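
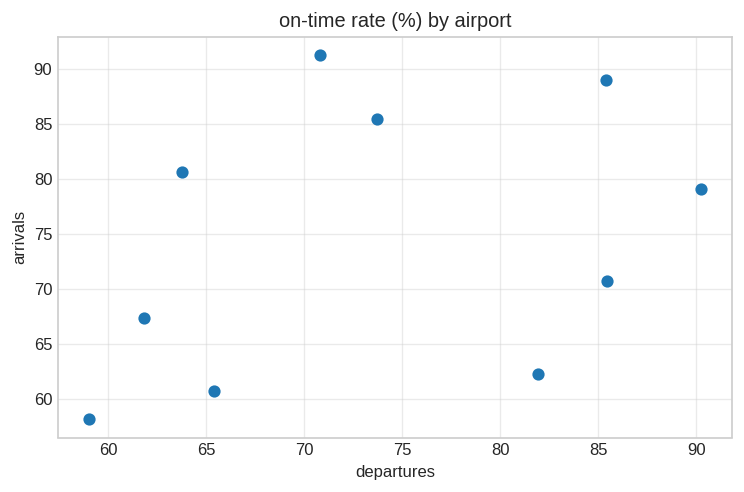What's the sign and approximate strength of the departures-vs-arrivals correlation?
Points are positively correlated; weak (|r| ≈ 0.3).

positive, weak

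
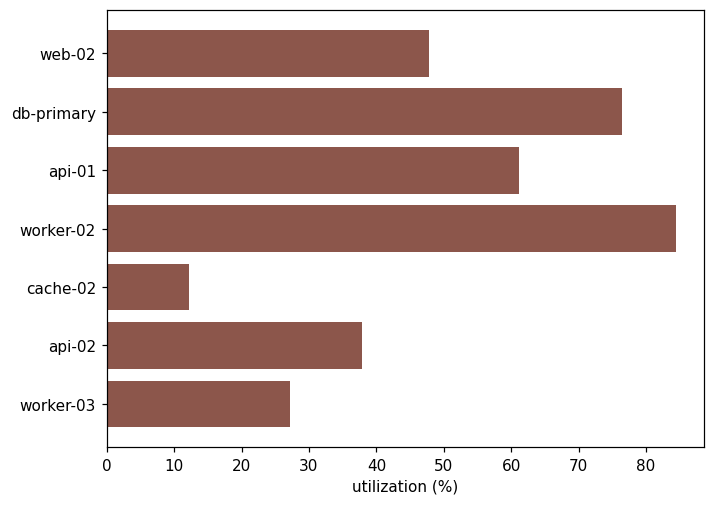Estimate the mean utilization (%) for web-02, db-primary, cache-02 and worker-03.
(50 + 80 + 10 + 30) / 4 ≈ 42.

≈ 42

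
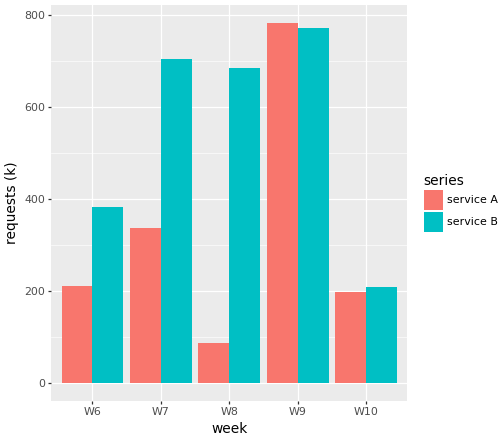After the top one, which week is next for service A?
Top 3 for service A: W9 ≈ 800, W7 ≈ 300, W6 ≈ 200.

W7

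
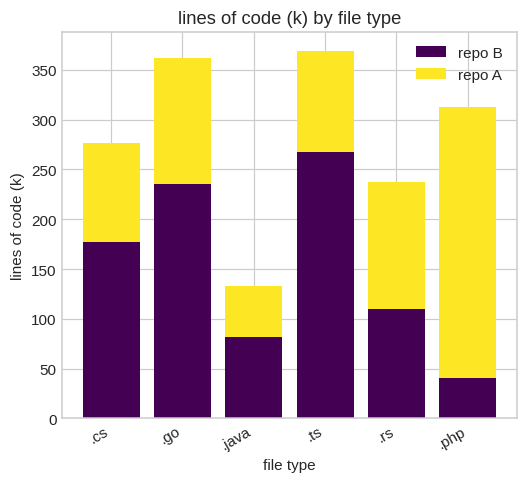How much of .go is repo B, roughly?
≈ 250

repo B top ≈ 250, bottom ≈ 0; segment ≈ 250.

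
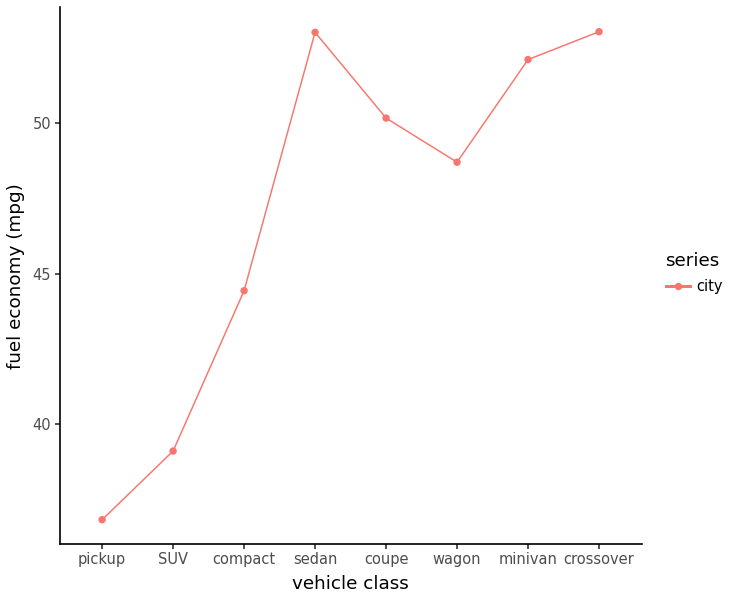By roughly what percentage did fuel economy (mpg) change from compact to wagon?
compact ≈ 44, wagon ≈ 48; (48 − 44) / 44 ≈ +9.1%.

≈ +9.1%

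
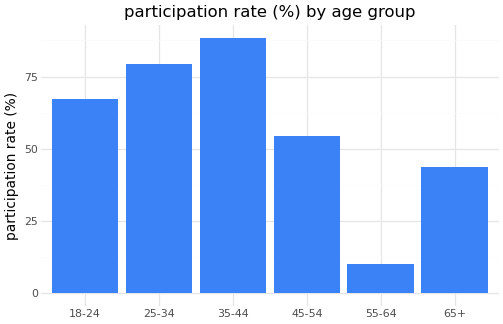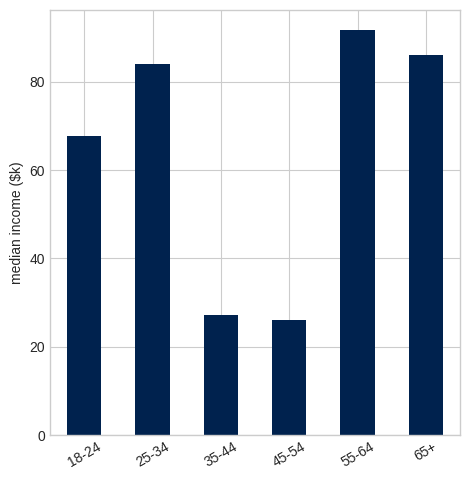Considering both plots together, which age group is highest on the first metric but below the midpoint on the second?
35-44

Chart 2 median median income ($k) ≈ 80; below-median age groups: 18-24, 35-44, 45-54. Among those, 35-44 has the highest participation rate (%) (≈ 90).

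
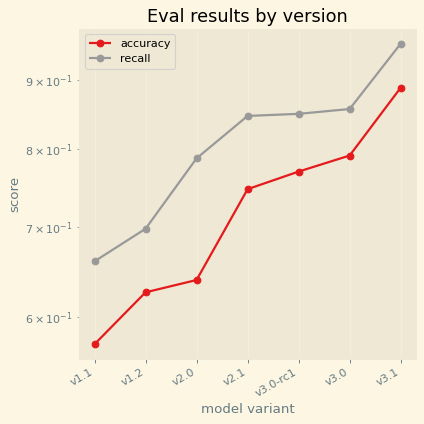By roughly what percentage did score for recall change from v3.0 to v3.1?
≈ +11.8%

v3.0 ≈ 0.85, v3.1 ≈ 0.95; (0.95 − 0.85) / 0.85 ≈ +11.8%.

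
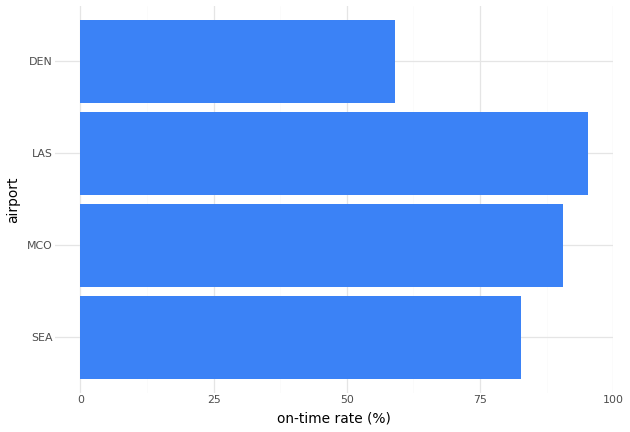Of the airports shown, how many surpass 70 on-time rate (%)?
Above 70: SEA, MCO, LAS.

3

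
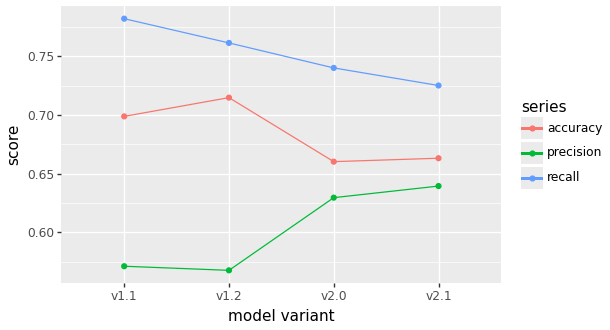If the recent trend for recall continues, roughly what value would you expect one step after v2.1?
≈ 0.7

Last three: 0.76, 0.74, 0.72 → slope ≈ -0.02/step → next ≈ 0.7.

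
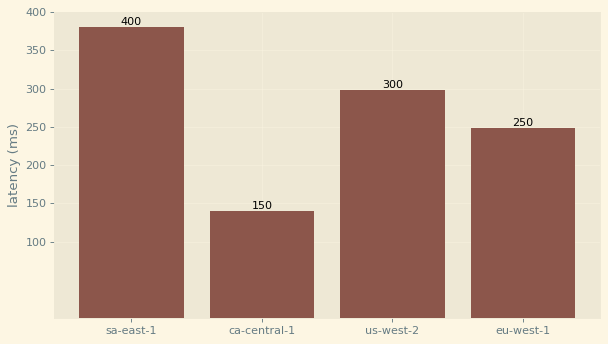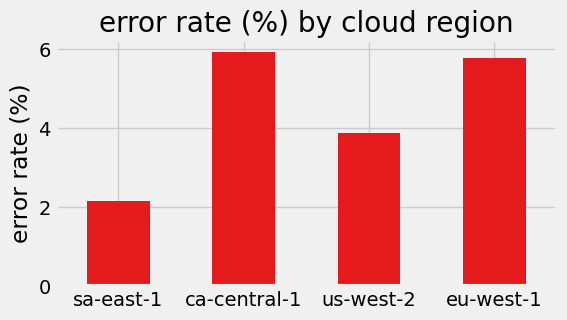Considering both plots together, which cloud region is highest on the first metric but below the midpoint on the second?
Chart 2 median error rate (%) ≈ 5; below-median cloud regions: sa-east-1, us-west-2. Among those, sa-east-1 has the highest latency (ms) (≈ 400).

sa-east-1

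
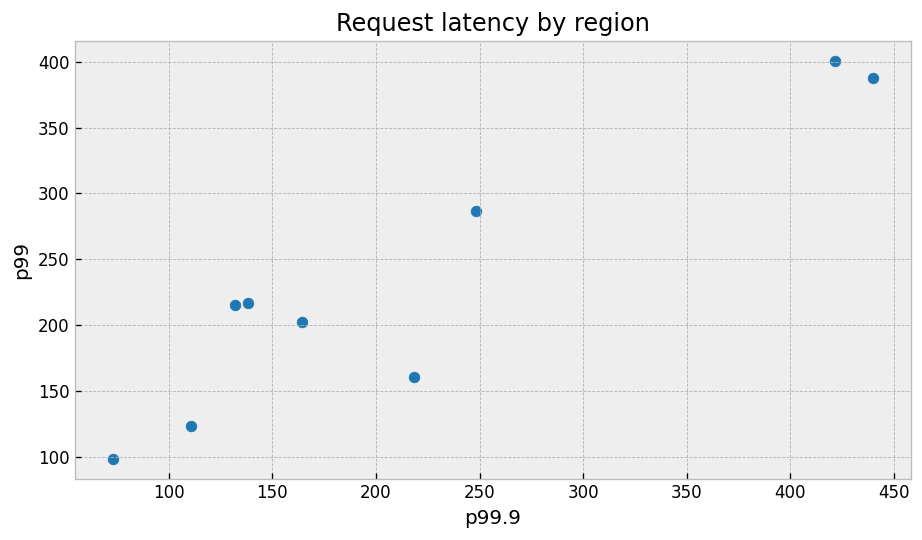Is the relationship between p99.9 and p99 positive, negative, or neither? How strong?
positive, strong

Points are positively correlated; strong (|r| ≈ 0.9).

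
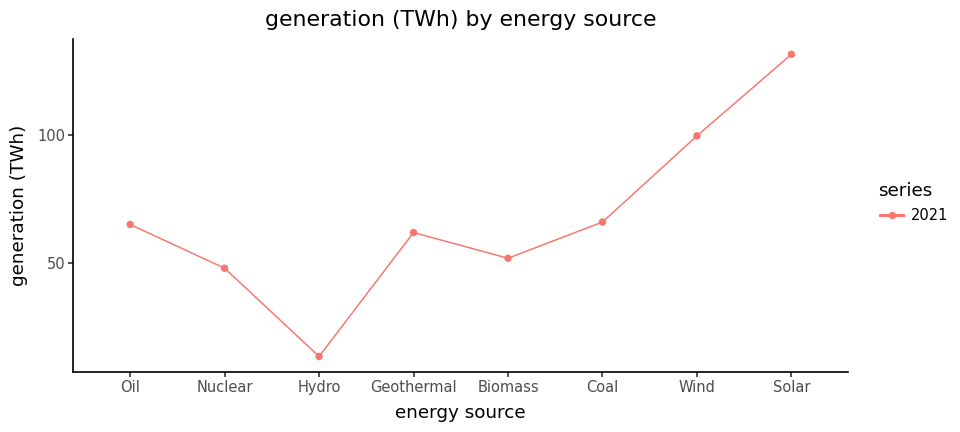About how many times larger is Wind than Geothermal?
≈ 1.67×

Wind ≈ 100, Geothermal ≈ 60; 100/60 ≈ 1.67.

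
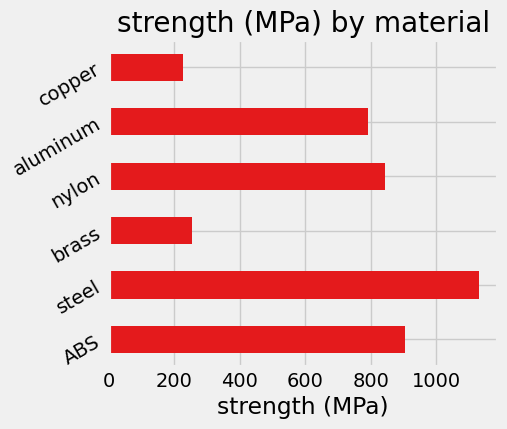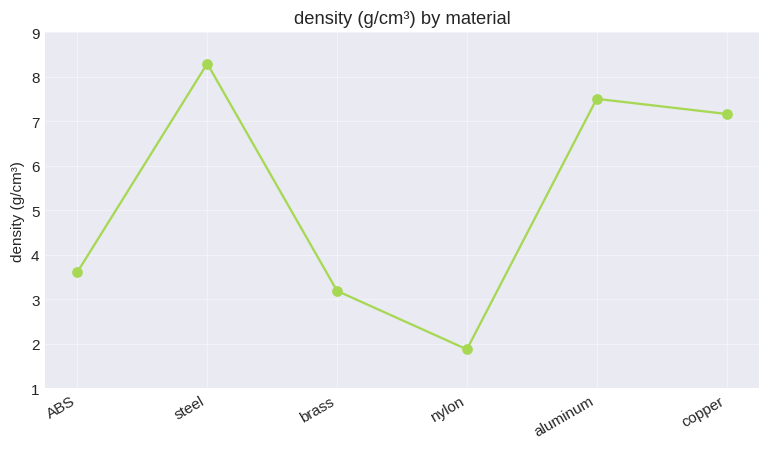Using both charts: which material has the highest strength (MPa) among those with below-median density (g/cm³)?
Chart 2 median density (g/cm³) ≈ 5; below-median materials: ABS, brass, nylon. Among those, ABS has the highest strength (MPa) (≈ 1000).

ABS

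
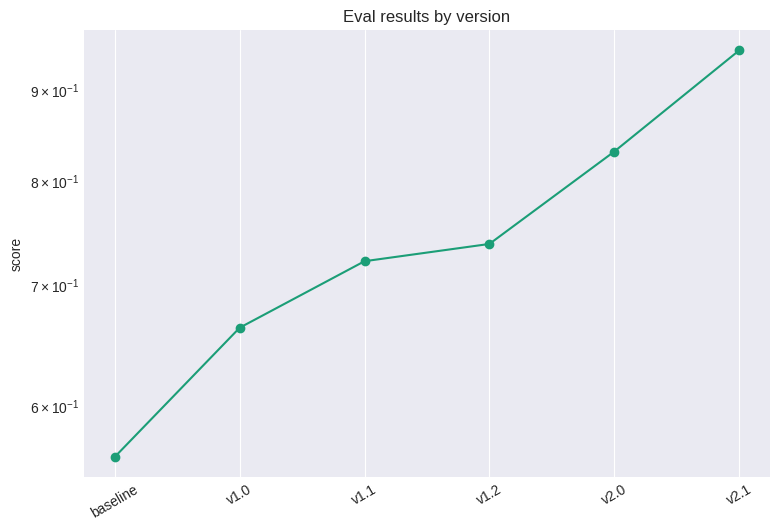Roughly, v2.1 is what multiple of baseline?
v2.1 ≈ 0.95, baseline ≈ 0.55; 0.95/0.55 ≈ 1.73.

≈ 1.73×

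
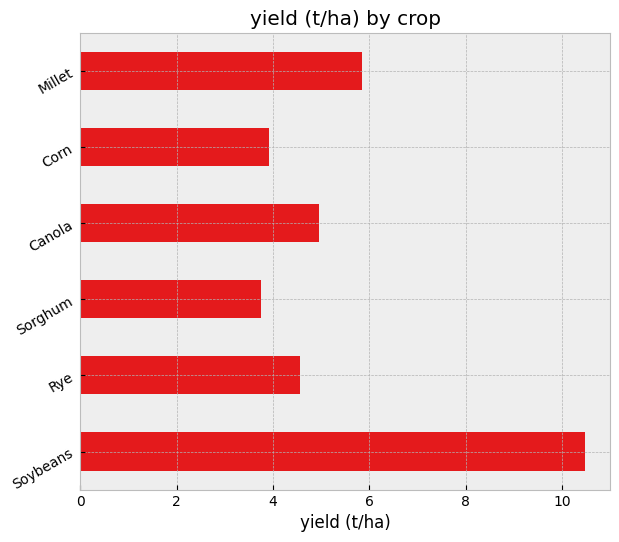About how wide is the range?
≈ 6

Max Soybeans ≈ 10, min Sorghum ≈ 4; range ≈ 6.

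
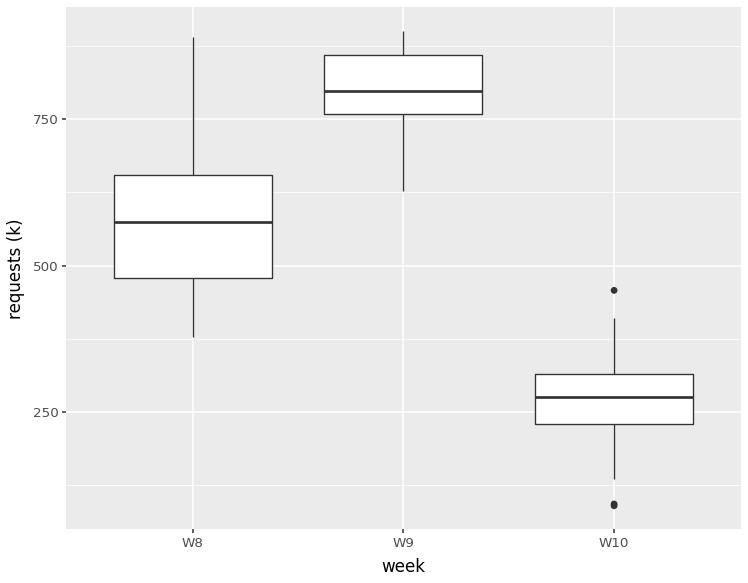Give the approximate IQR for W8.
Q3 ≈ 650, Q1 ≈ 500; IQR ≈ 150.

≈ 150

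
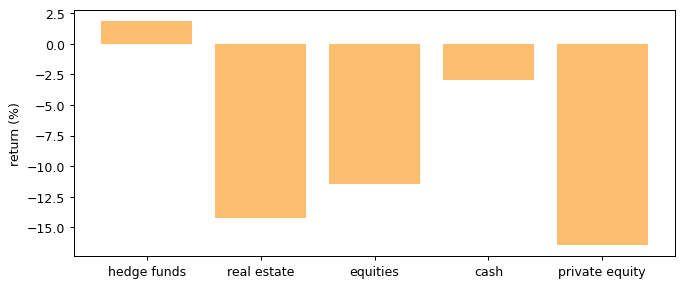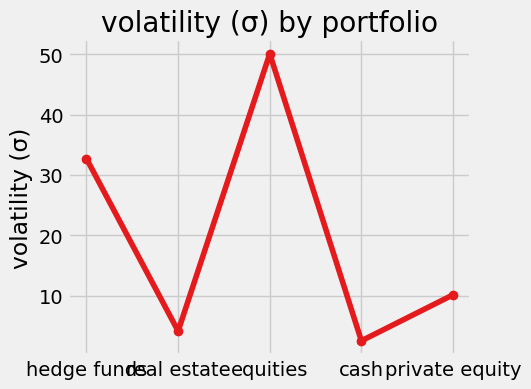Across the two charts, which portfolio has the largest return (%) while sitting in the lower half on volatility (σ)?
cash

Chart 2 median volatility (σ) ≈ 10; below-median portfolios: real estate, cash. Among those, cash has the highest return (%) (≈ -3).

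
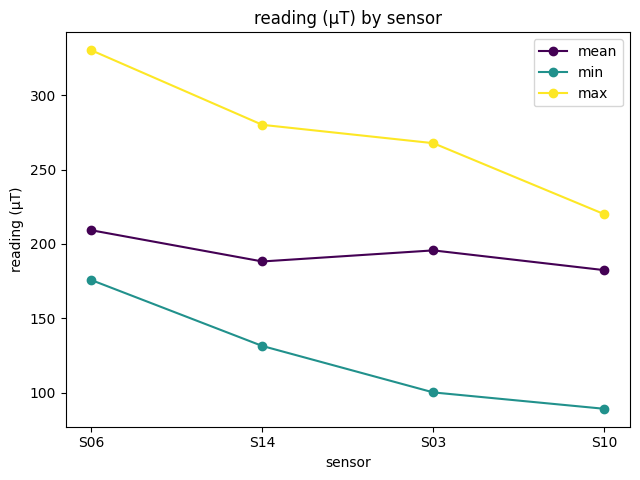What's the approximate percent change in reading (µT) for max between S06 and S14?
S06 ≈ 325, S14 ≈ 275; (275 − 325) / 325 ≈ -15.4%.

≈ -15.4%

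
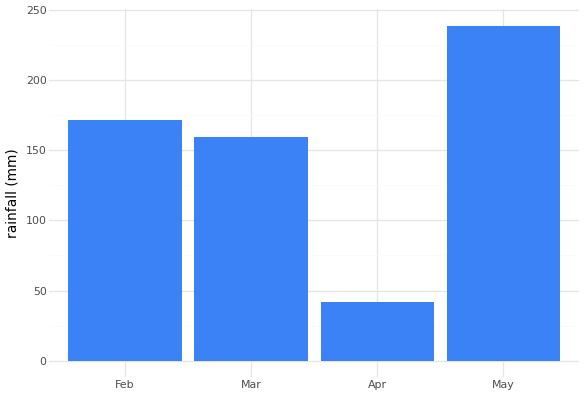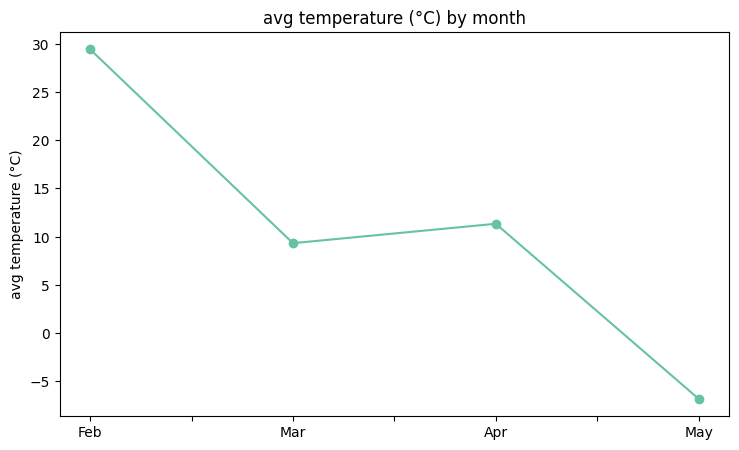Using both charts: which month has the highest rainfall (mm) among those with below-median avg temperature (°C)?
Chart 2 median avg temperature (°C) ≈ 10; below-median months: Mar, May. Among those, May has the highest rainfall (mm) (≈ 250).

May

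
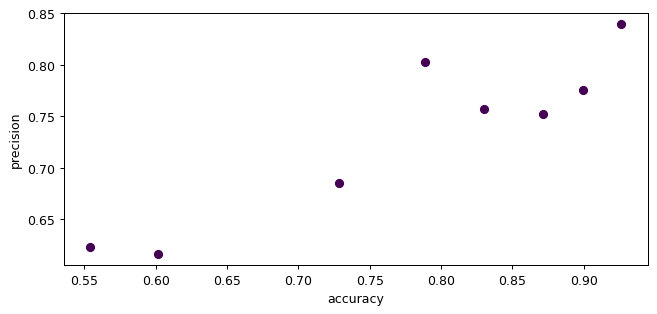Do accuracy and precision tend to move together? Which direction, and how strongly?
positive, strong

Points are positively correlated; strong (|r| ≈ 0.9).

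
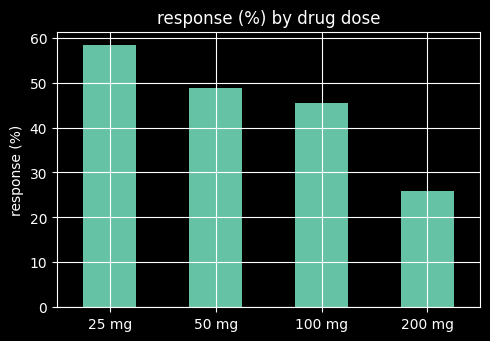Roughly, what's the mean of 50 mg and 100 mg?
(50 + 45) / 2 ≈ 48.

≈ 48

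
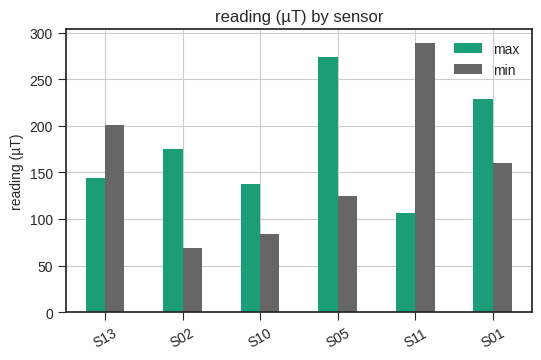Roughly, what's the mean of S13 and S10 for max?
(150 + 150) / 2 ≈ 150.

≈ 150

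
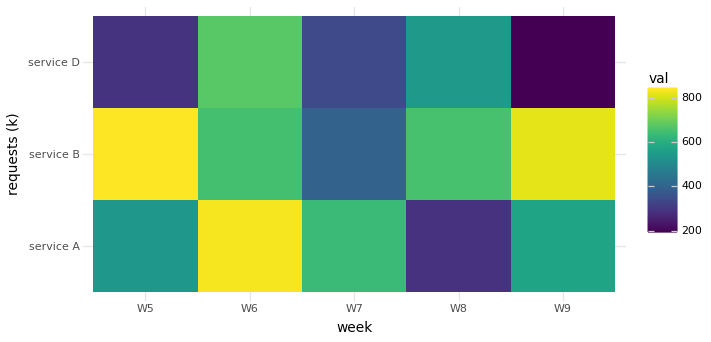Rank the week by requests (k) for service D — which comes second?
W8

Top 3 for service D: W6 ≈ 700, W8 ≈ 500, W7 ≈ 300.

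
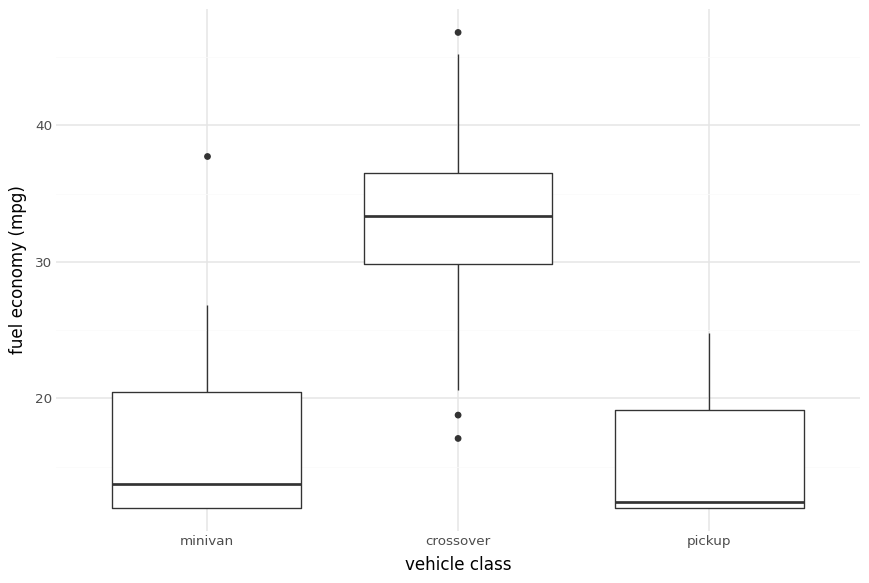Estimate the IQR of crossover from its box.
Q3 ≈ 36, Q1 ≈ 30; IQR ≈ 6.

≈ 6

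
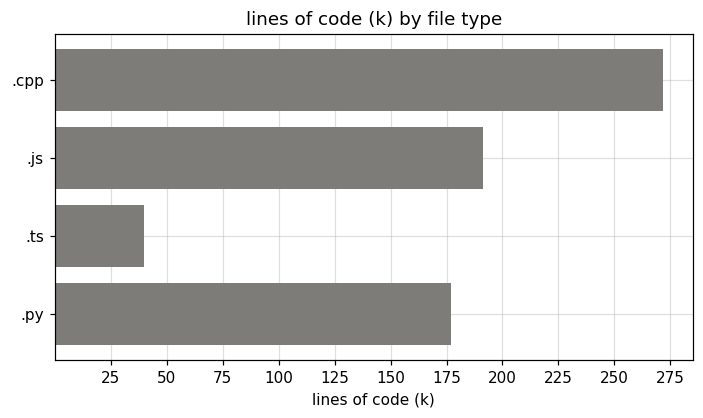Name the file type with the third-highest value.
Top 4: .cpp ≈ 275, .js ≈ 200, .py ≈ 175, .ts ≈ 50.

.py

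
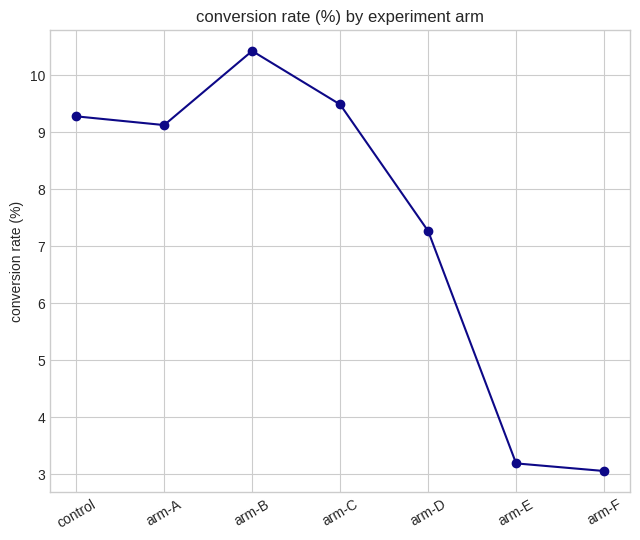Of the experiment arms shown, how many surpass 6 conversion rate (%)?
5

Above 6: control, arm-A, arm-B, arm-C, arm-D.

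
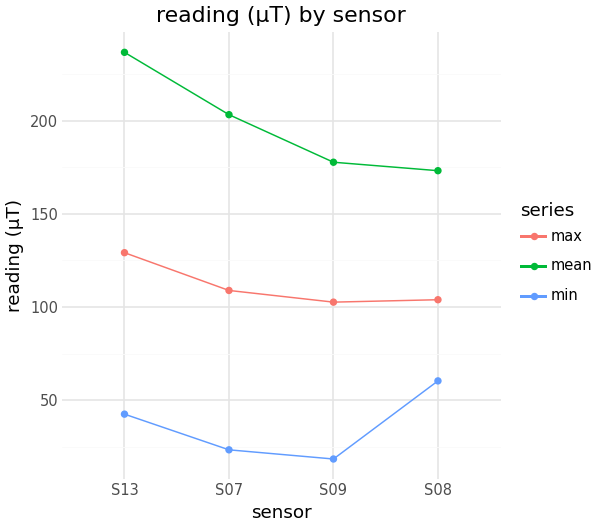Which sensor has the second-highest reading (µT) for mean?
S07

Top 3 for mean: S13 ≈ 240, S07 ≈ 200, S09 ≈ 180.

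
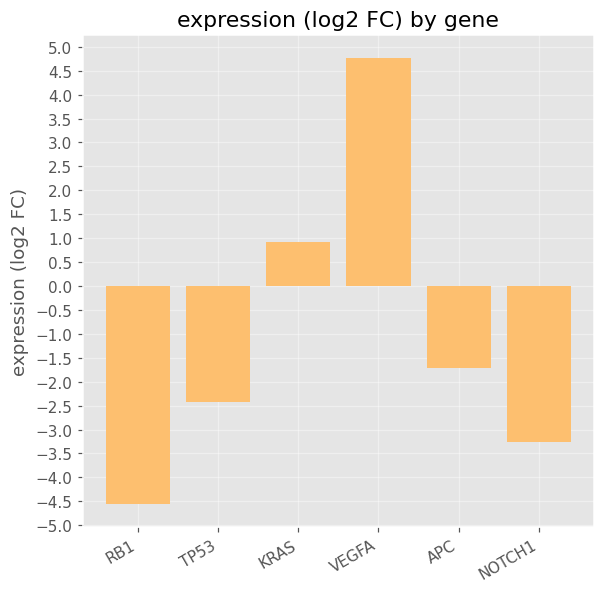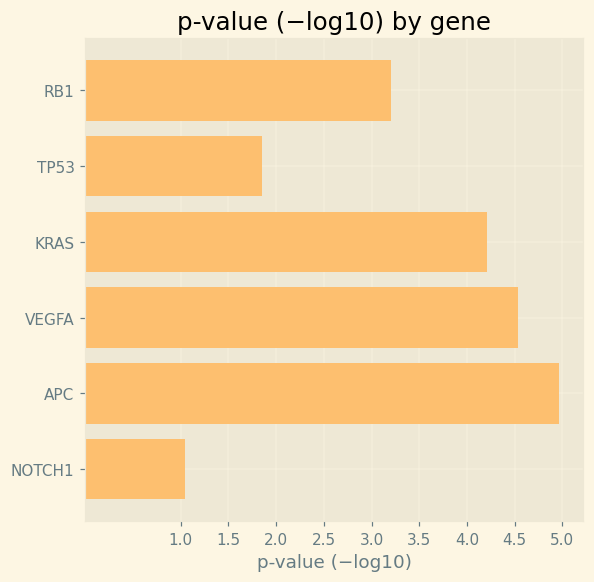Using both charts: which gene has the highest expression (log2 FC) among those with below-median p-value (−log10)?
TP53

Chart 2 median p-value (−log10) ≈ 3.5; below-median genes: RB1, TP53, NOTCH1. Among those, TP53 has the highest expression (log2 FC) (≈ -2.5).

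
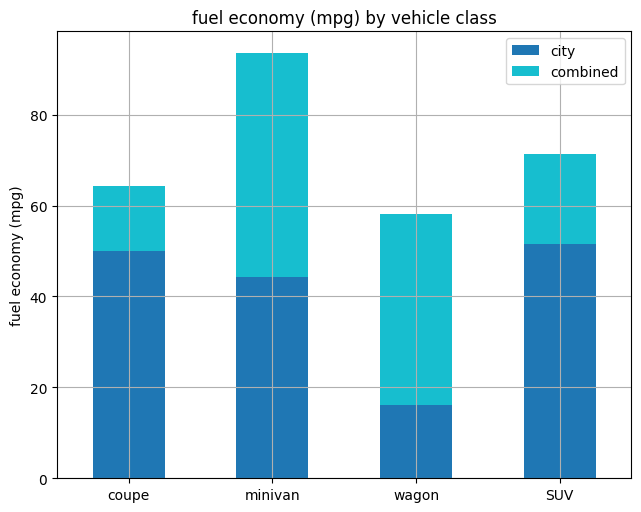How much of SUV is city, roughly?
≈ 50

city top ≈ 50, bottom ≈ 0; segment ≈ 50.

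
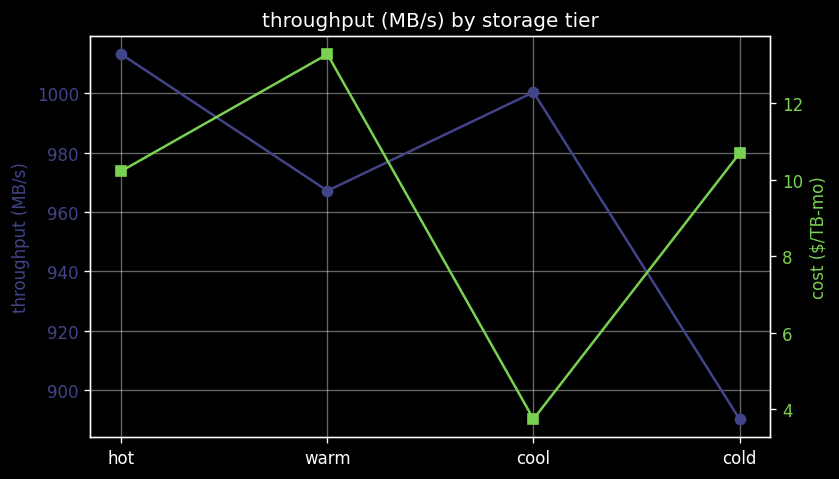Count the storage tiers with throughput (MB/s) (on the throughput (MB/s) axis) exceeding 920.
Above 920: hot, warm, cool.

3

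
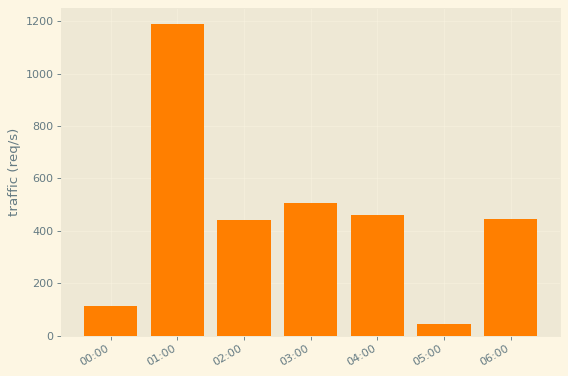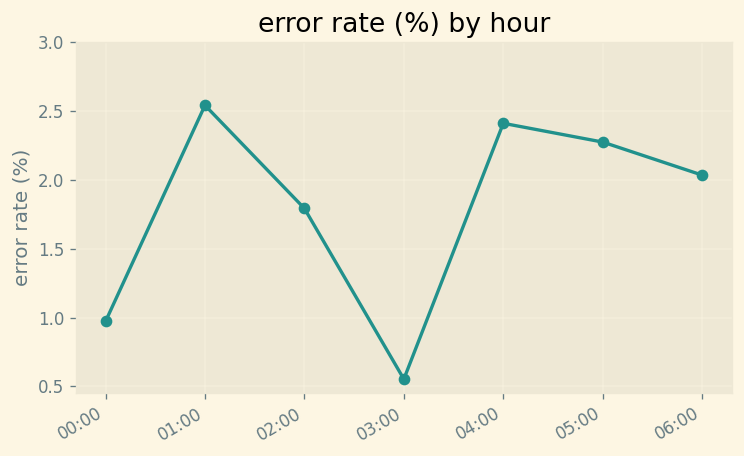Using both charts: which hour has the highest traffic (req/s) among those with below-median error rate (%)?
Chart 2 median error rate (%) ≈ 2; below-median hours: 00:00, 02:00, 03:00. Among those, 03:00 has the highest traffic (req/s) (≈ 600).

03:00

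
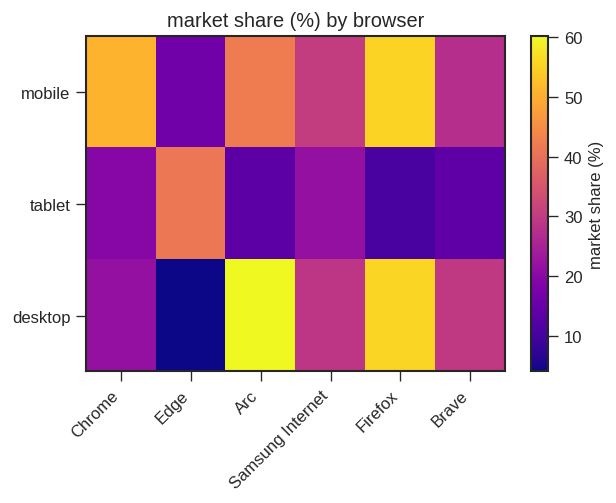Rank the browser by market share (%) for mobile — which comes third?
Top 4 for mobile: Firefox ≈ 55, Chrome ≈ 50, Arc ≈ 40, Samsung Internet ≈ 30.

Arc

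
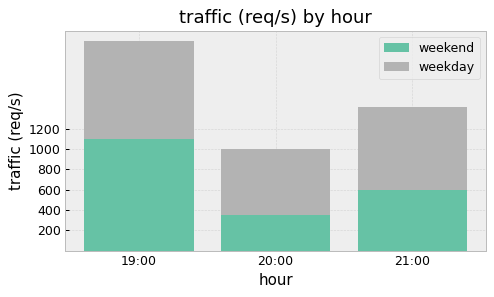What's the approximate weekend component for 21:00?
≈ 600

weekend top ≈ 600, bottom ≈ 0; segment ≈ 600.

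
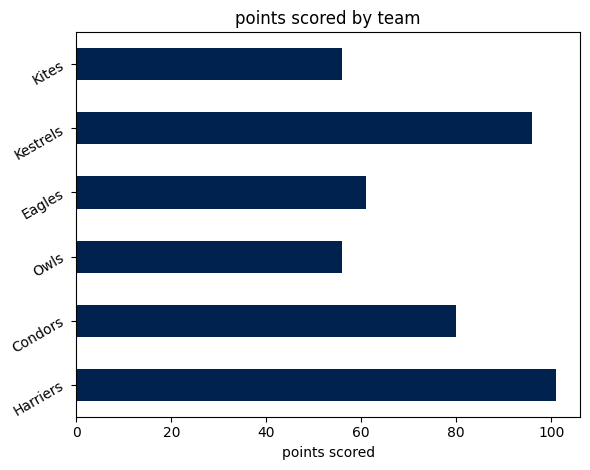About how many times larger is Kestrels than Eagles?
≈ 1.67×

Kestrels ≈ 100, Eagles ≈ 60; 100/60 ≈ 1.67.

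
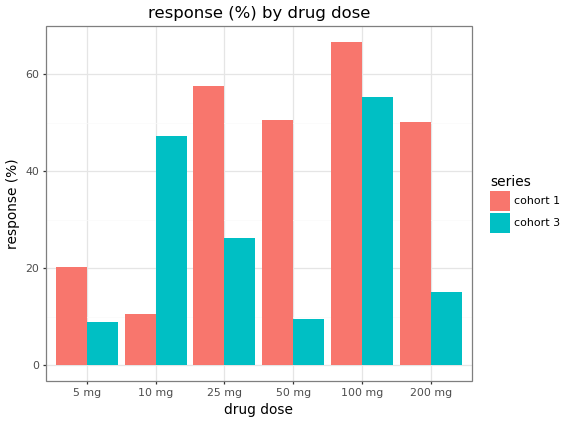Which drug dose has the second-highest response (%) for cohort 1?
Top 3 for cohort 1: 100 mg ≈ 70, 25 mg ≈ 60, 50 mg ≈ 50.

25 mg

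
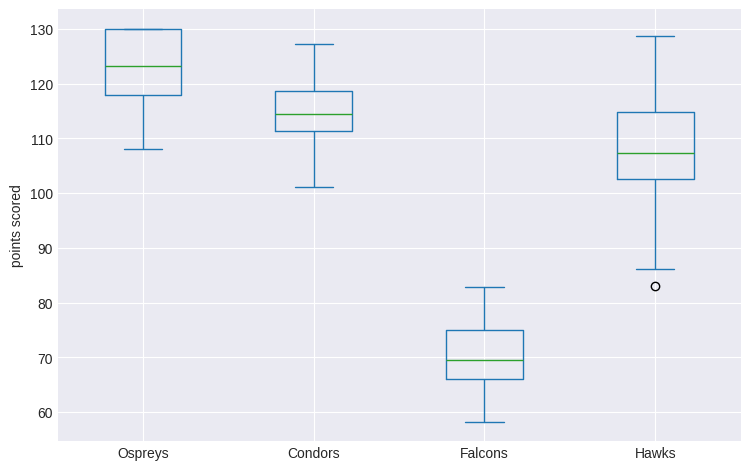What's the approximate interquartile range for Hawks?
Q3 ≈ 115, Q1 ≈ 105; IQR ≈ 10.

≈ 10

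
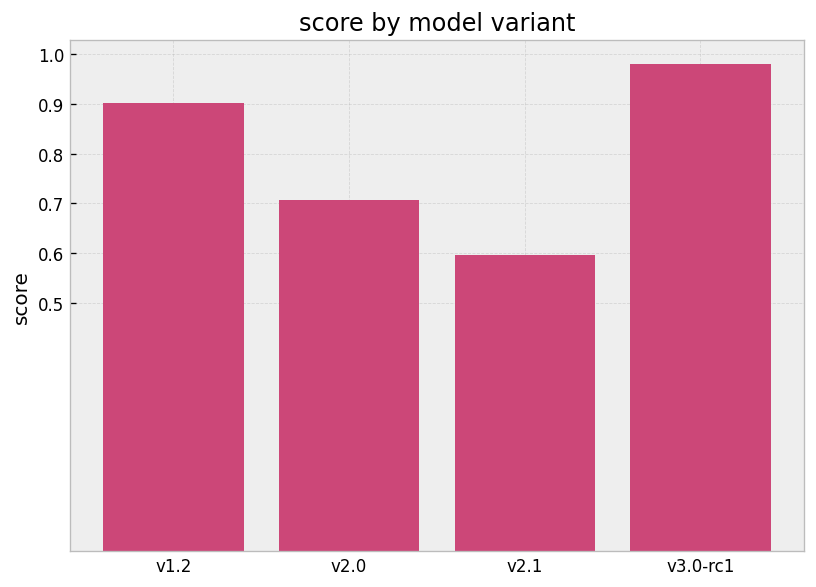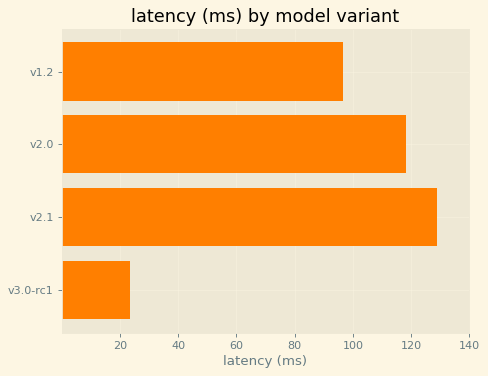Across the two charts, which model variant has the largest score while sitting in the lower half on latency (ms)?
Chart 2 median latency (ms) ≈ 100; below-median model variants: v1.2, v3.0-rc1. Among those, v3.0-rc1 has the highest score (≈ 1).

v3.0-rc1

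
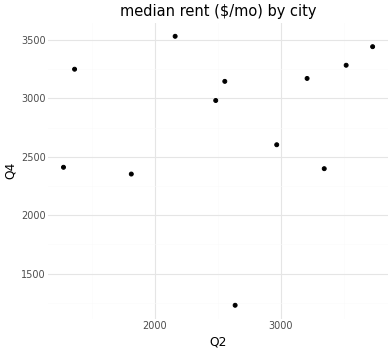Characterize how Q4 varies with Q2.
Points are roughly uncorrelated; weak (|r| ≈ 0.2).

no clear correlation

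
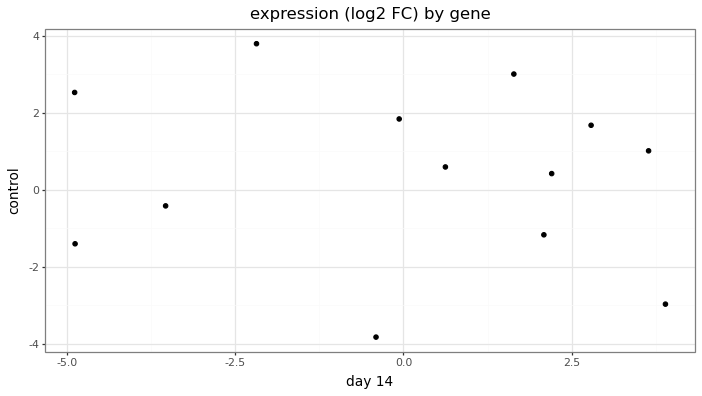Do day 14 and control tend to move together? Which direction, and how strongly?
no clear correlation

Points are roughly uncorrelated; weak (|r| ≈ 0.1).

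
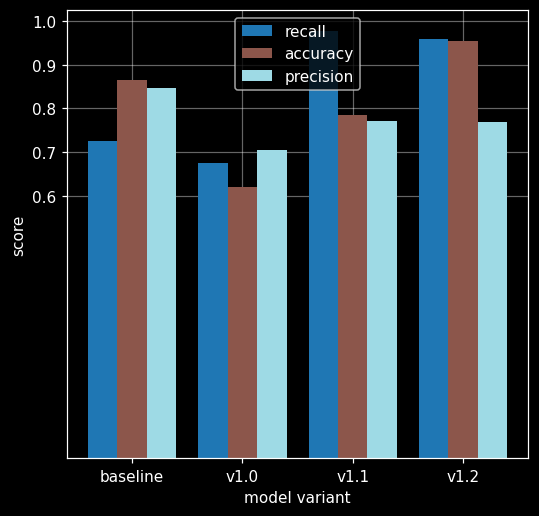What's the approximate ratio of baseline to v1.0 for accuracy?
≈ 1.5×

baseline ≈ 0.9, v1.0 ≈ 0.6; 0.9/0.6 ≈ 1.5.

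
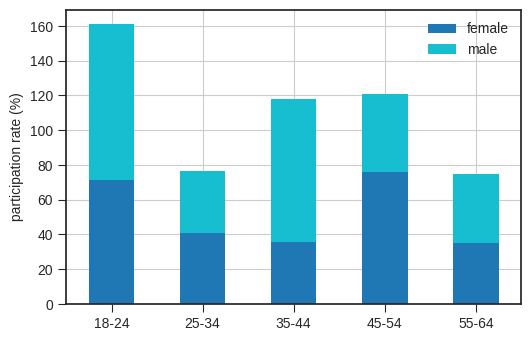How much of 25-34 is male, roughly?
male top ≈ 80, bottom ≈ 40; segment ≈ 40.

≈ 40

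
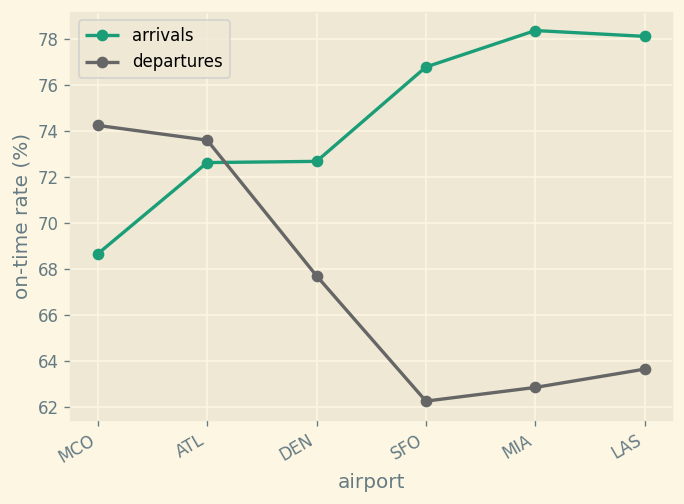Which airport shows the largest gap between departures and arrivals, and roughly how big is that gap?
MIA: departures ≈ 62, arrivals ≈ 78 → gap ≈ 16. Next-largest (SFO) is only ≈ 14.

MIA, ≈ 16 %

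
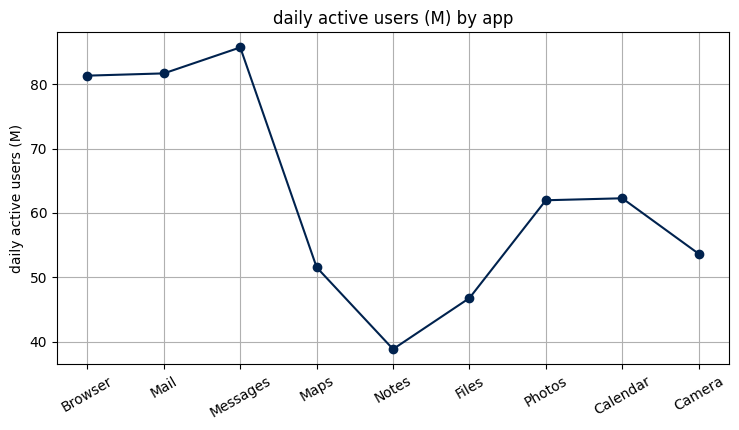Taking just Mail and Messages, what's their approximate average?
(80 + 85) / 2 ≈ 82.

≈ 82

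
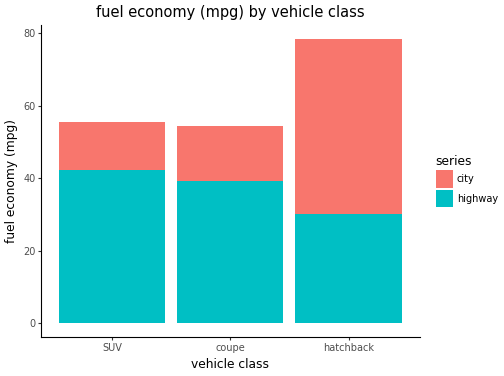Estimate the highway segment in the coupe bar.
highway top ≈ 40, bottom ≈ 0; segment ≈ 40.

≈ 40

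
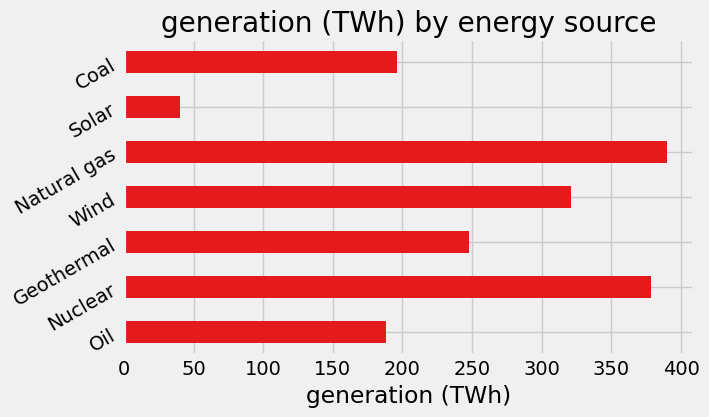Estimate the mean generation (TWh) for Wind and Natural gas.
≈ 350

(300 + 400) / 2 ≈ 350.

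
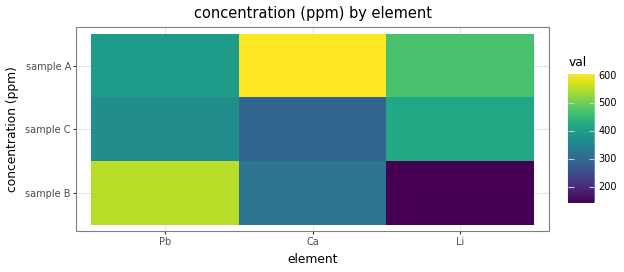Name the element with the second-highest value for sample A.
Top 3 for sample A: Ca ≈ 600, Li ≈ 450, Pb ≈ 400.

Li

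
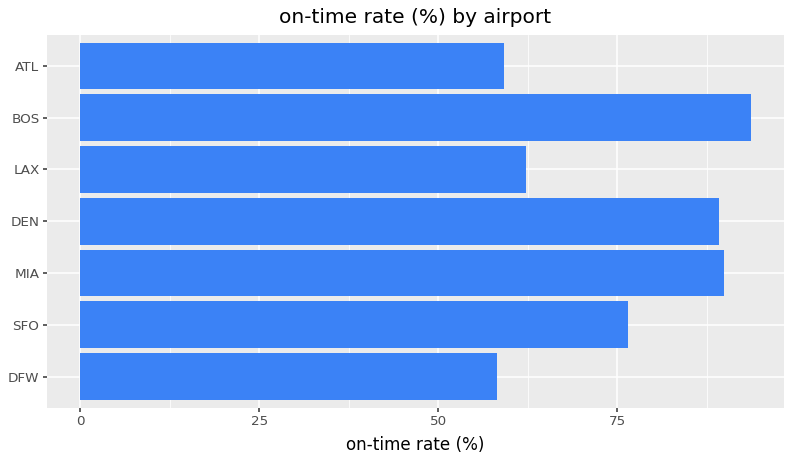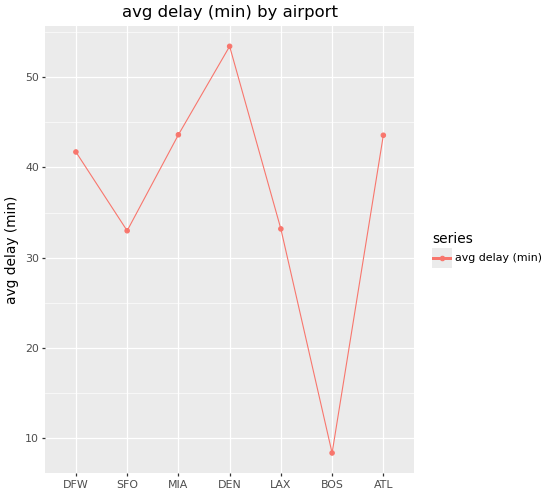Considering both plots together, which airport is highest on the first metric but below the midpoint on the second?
Chart 2 median avg delay (min) ≈ 40; below-median airports: SFO, LAX, BOS. Among those, BOS has the highest on-time rate (%) (≈ 90).

BOS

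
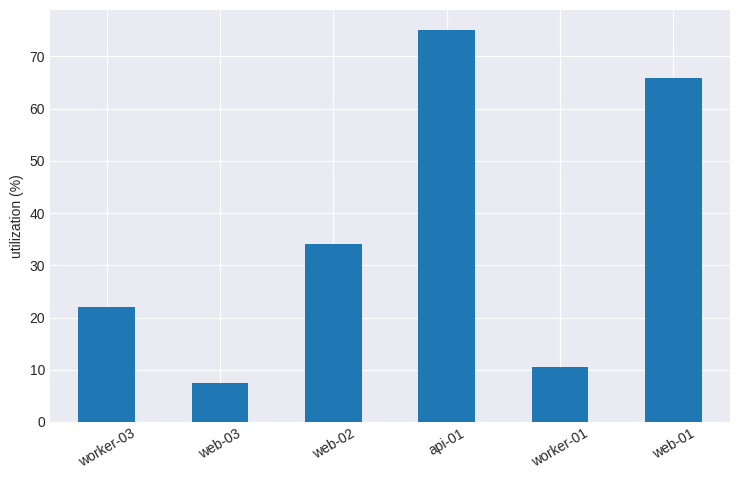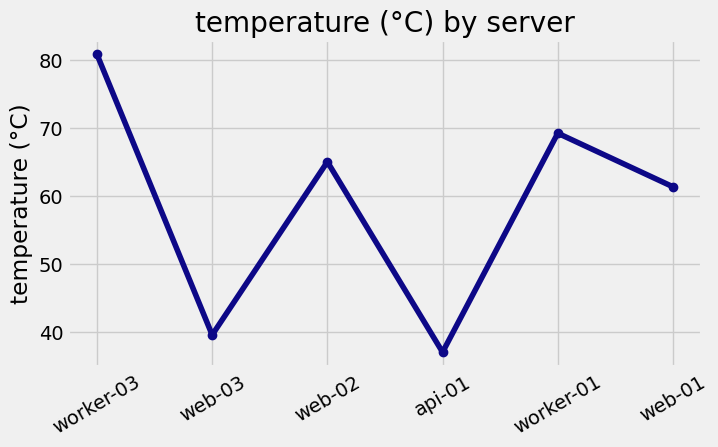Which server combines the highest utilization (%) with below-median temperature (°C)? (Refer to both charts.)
Chart 2 median temperature (°C) ≈ 60; below-median servers: web-03, api-01, web-01. Among those, api-01 has the highest utilization (%) (≈ 80).

api-01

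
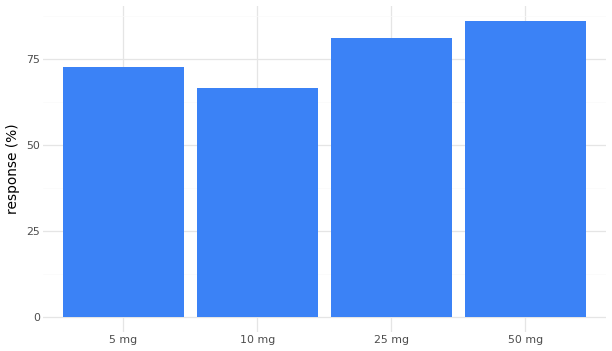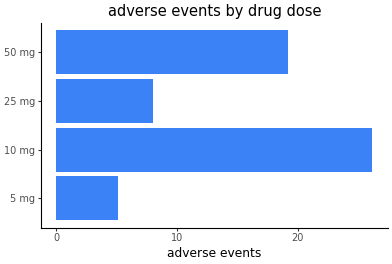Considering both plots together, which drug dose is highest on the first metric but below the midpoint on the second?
Chart 2 median adverse events ≈ 15; below-median drug doses: 5 mg, 25 mg. Among those, 25 mg has the highest response (%) (≈ 80).

25 mg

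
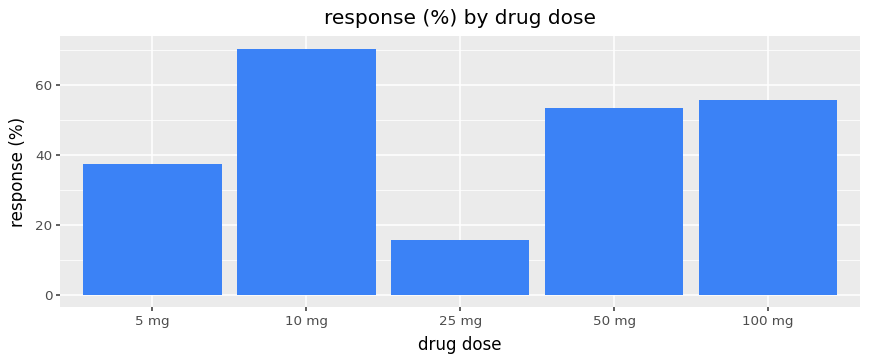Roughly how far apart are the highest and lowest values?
≈ 50

Max 10 mg ≈ 70, min 25 mg ≈ 20; range ≈ 50.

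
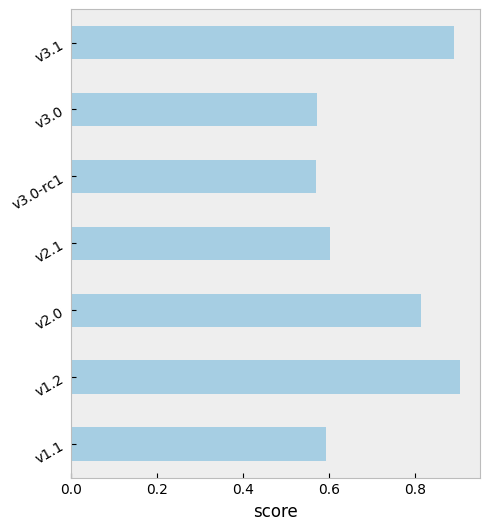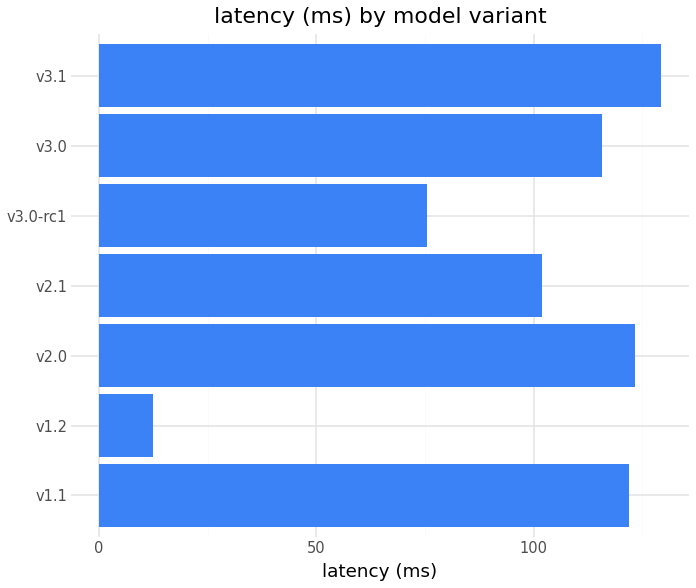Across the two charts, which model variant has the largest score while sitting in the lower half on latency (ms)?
Chart 2 median latency (ms) ≈ 120; below-median model variants: v1.2, v2.1, v3.0-rc1. Among those, v1.2 has the highest score (≈ 0.9).

v1.2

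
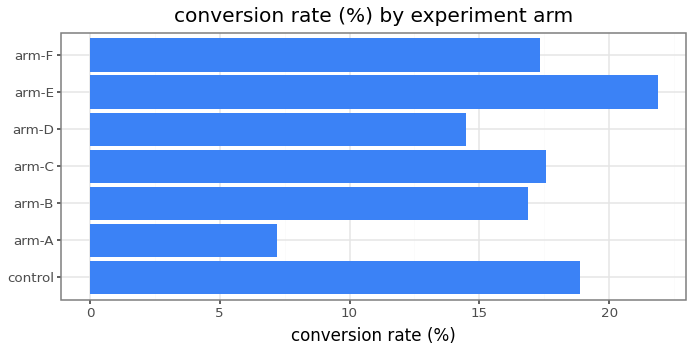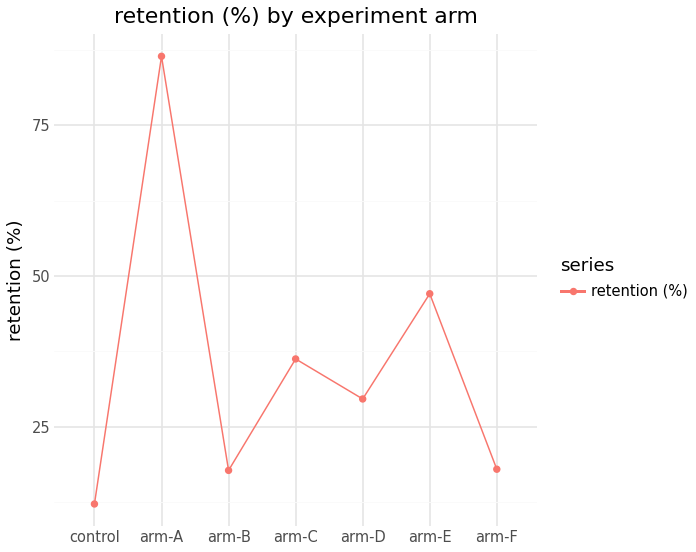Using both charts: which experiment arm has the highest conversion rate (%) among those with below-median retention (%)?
Chart 2 median retention (%) ≈ 30; below-median experiment arms: control, arm-B, arm-F. Among those, control has the highest conversion rate (%) (≈ 20).

control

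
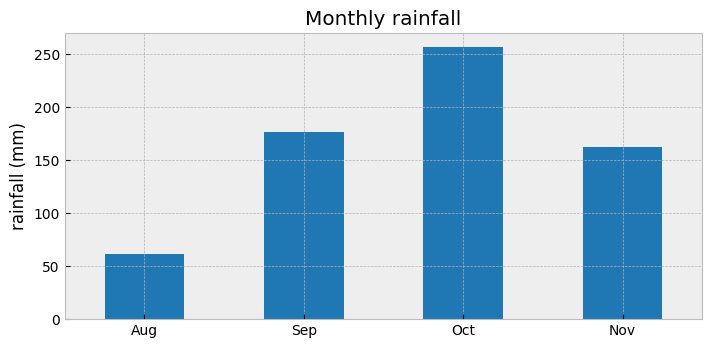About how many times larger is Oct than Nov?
Oct ≈ 250, Nov ≈ 150; 250/150 ≈ 1.67.

≈ 1.67×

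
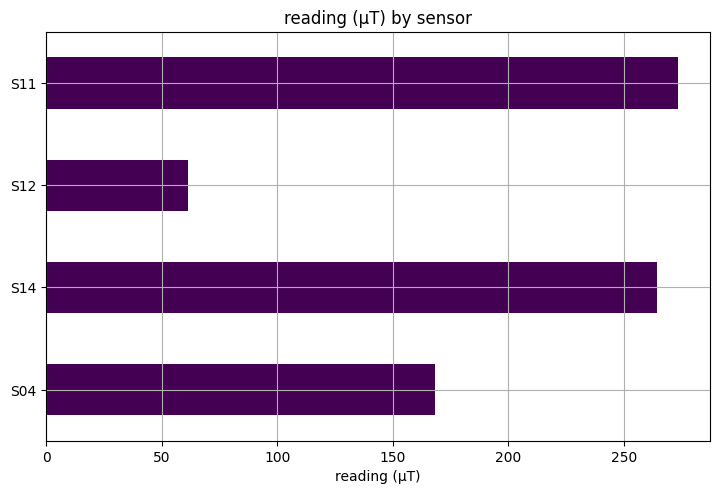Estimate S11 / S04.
≈ 1.57×

S11 ≈ 275, S04 ≈ 175; 275/175 ≈ 1.57.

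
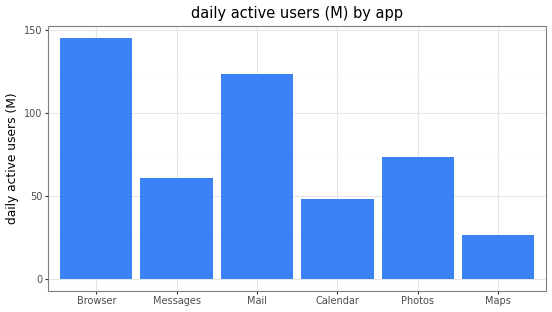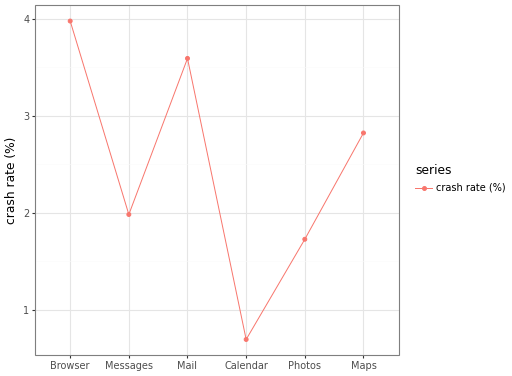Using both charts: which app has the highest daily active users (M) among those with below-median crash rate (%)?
Photos

Chart 2 median crash rate (%) ≈ 2.5; below-median apps: Messages, Calendar, Photos. Among those, Photos has the highest daily active users (M) (≈ 80).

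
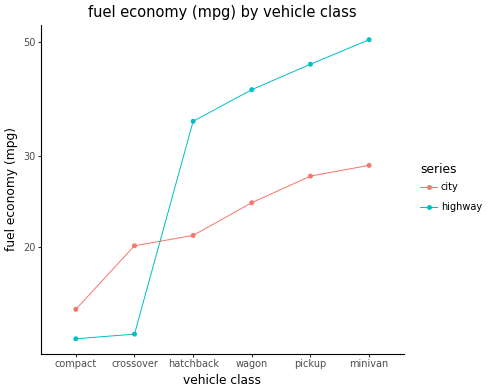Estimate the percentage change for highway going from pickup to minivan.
pickup ≈ 45, minivan ≈ 50; (50 − 45) / 45 ≈ +11.1%.

≈ +11.1%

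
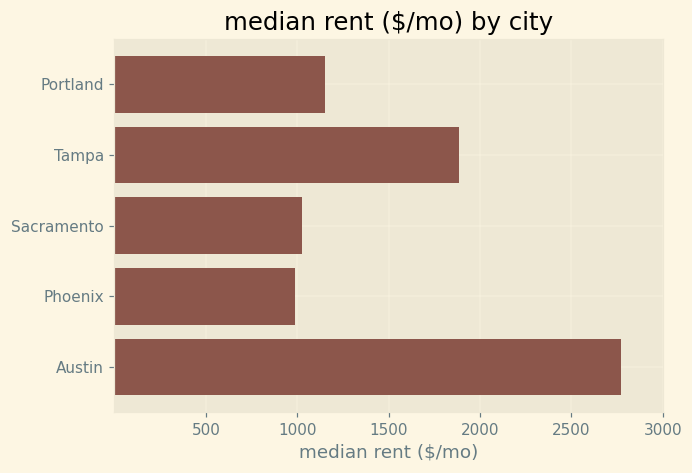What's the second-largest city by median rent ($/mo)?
Top 3: Austin ≈ 3000, Tampa ≈ 2000, Portland ≈ 1000.

Tampa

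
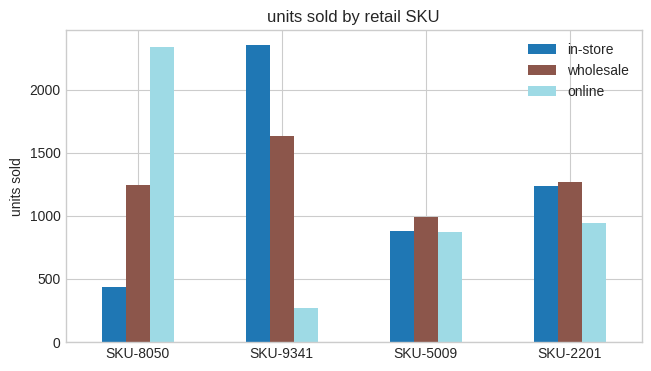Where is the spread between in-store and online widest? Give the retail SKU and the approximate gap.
SKU-9341, ≈ 2200

SKU-9341: in-store ≈ 2400, online ≈ 200 → gap ≈ 2200. Next-largest (SKU-8050) is only ≈ 2000.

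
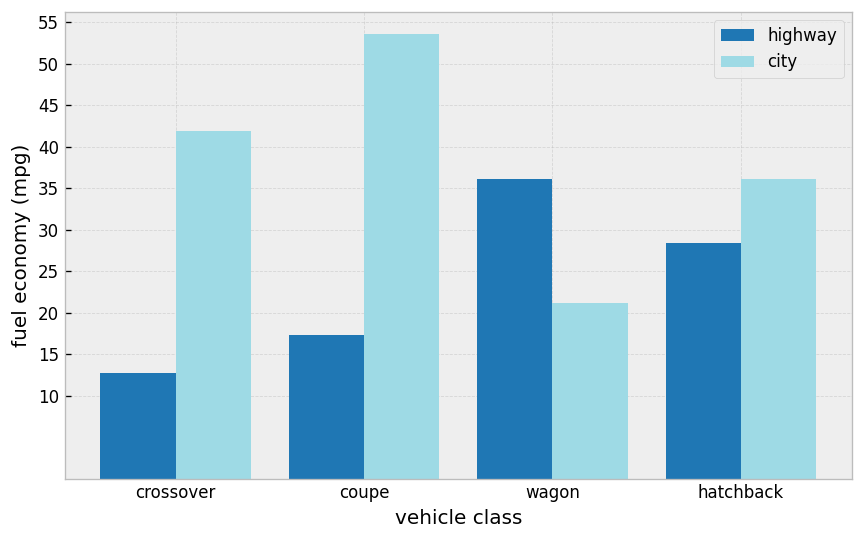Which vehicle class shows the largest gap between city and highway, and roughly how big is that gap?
coupe: city ≈ 55, highway ≈ 15 → gap ≈ 40. Next-largest (crossover) is only ≈ 25.

coupe, ≈ 40 mpg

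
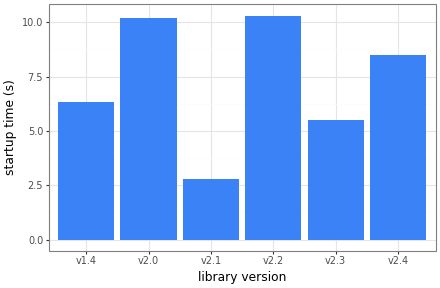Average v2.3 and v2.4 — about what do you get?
(6 + 8) / 2 ≈ 7.

≈ 7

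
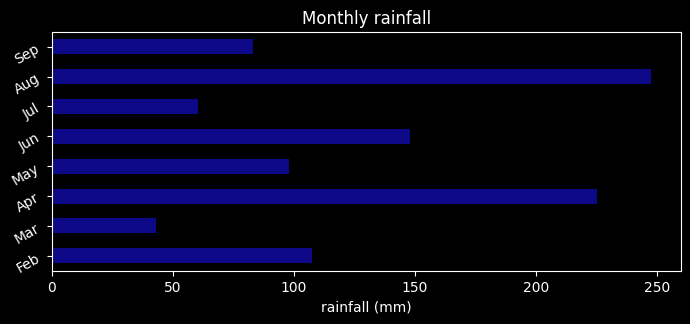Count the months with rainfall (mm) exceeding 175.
Above 175: Apr, Aug.

2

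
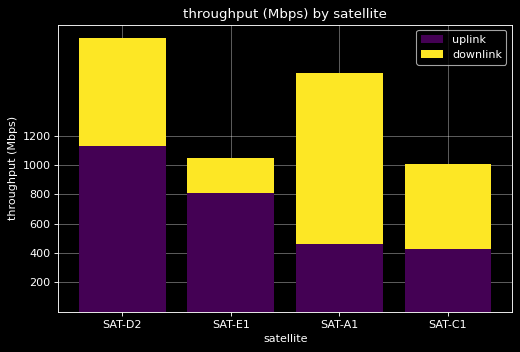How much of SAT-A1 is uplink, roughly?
uplink top ≈ 400, bottom ≈ 0; segment ≈ 400.

≈ 400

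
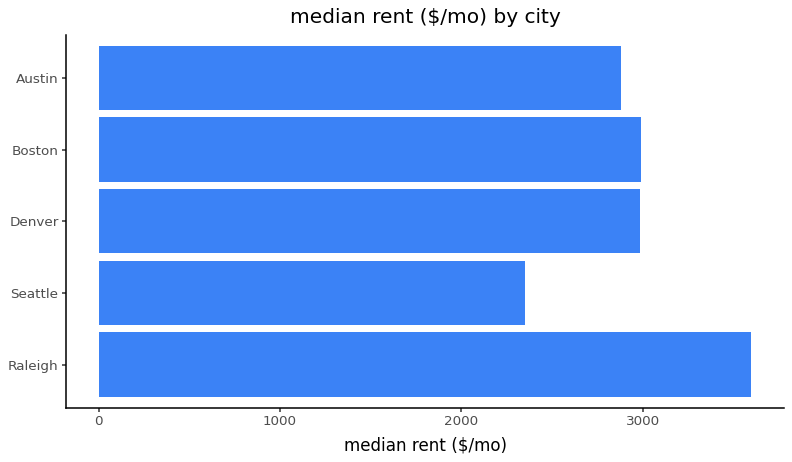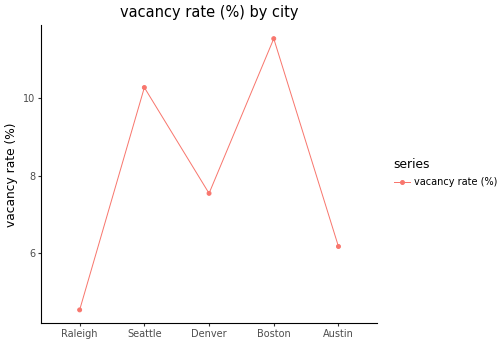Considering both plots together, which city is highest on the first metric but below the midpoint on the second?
Raleigh

Chart 2 median vacancy rate (%) ≈ 8; below-median cities: Raleigh, Austin. Among those, Raleigh has the highest median rent ($/mo) (≈ 3500).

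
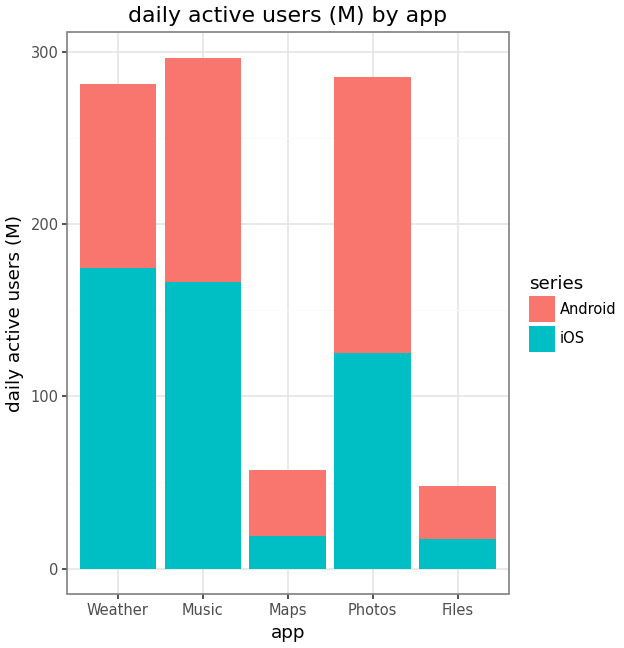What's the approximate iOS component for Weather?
iOS top ≈ 175, bottom ≈ 0; segment ≈ 175.

≈ 175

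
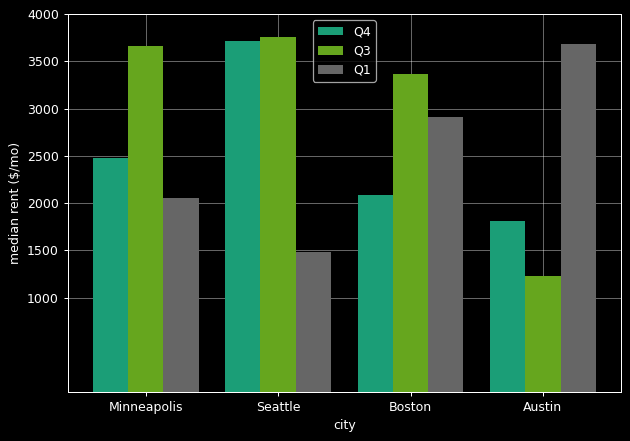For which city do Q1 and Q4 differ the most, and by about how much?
Seattle: Q1 ≈ 1500, Q4 ≈ 3500 → gap ≈ 2000. Next-largest (Austin) is only ≈ 1500.

Seattle, ≈ 2000 $/mo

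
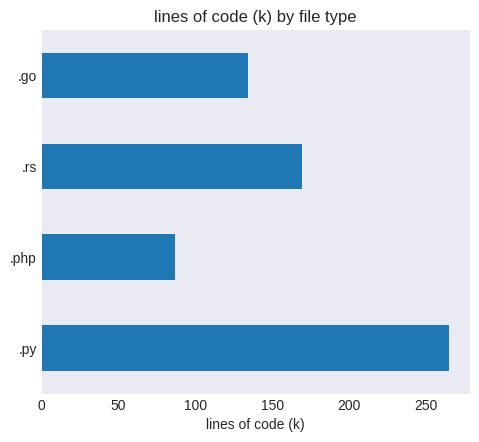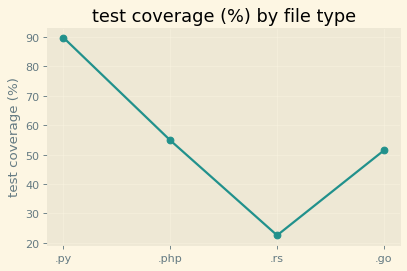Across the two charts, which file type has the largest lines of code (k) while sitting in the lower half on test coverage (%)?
Chart 2 median test coverage (%) ≈ 50; below-median file types: .rs, .go. Among those, .rs has the highest lines of code (k) (≈ 175).

.rs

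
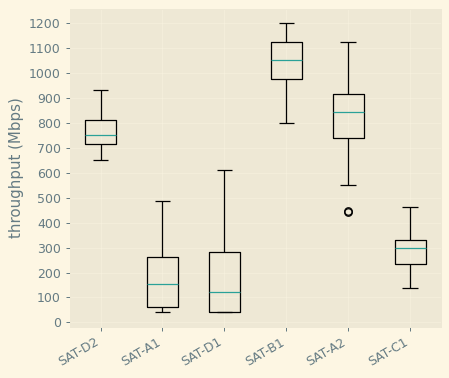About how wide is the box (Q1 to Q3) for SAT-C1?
≈ 100

Q3 ≈ 300, Q1 ≈ 200; IQR ≈ 100.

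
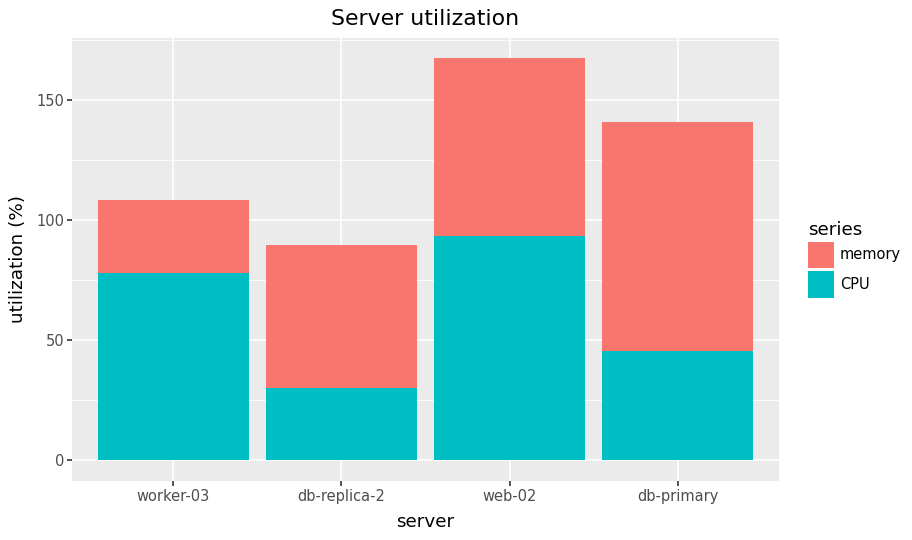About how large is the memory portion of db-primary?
≈ 100

memory top ≈ 140, bottom ≈ 40; segment ≈ 100.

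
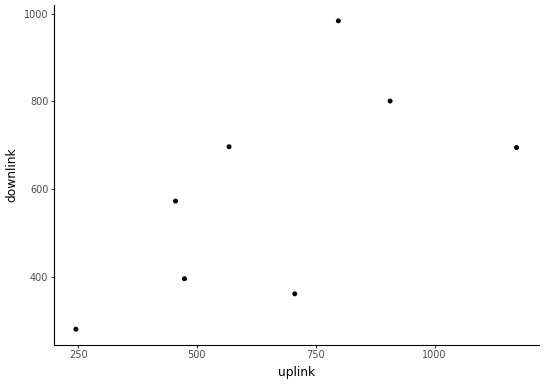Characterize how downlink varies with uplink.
Points are positively correlated; moderate (|r| ≈ 0.6).

positive, moderate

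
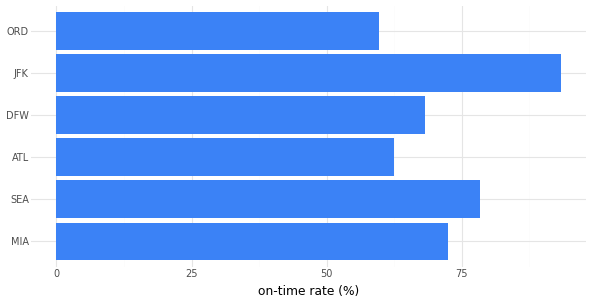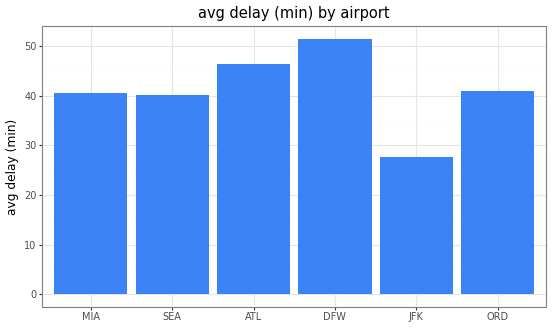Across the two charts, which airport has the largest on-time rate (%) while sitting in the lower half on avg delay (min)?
JFK

Chart 2 median avg delay (min) ≈ 40; below-median airports: MIA, SEA, JFK. Among those, JFK has the highest on-time rate (%) (≈ 90).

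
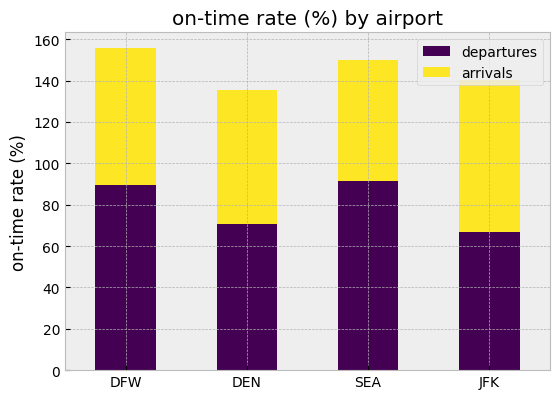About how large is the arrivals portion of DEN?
≈ 60

arrivals top ≈ 140, bottom ≈ 80; segment ≈ 60.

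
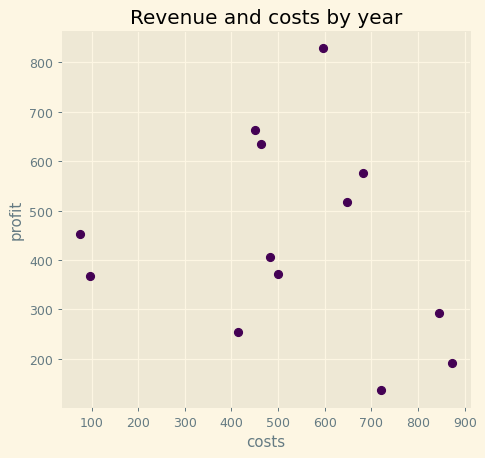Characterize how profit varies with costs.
Points are roughly uncorrelated; weak (|r| ≈ 0.2).

no clear correlation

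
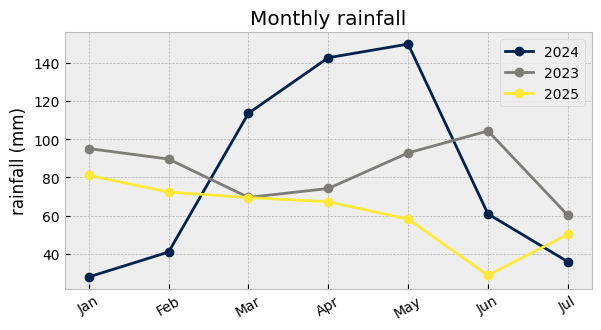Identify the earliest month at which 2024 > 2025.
Feb: 2024 ≈ 40 vs 2025 ≈ 80 (not yet); Mar: 2024 ≈ 120 vs 2025 ≈ 60 (first crossover).

Mar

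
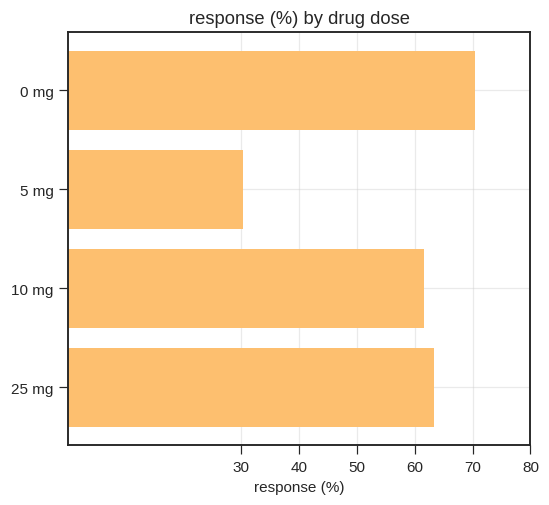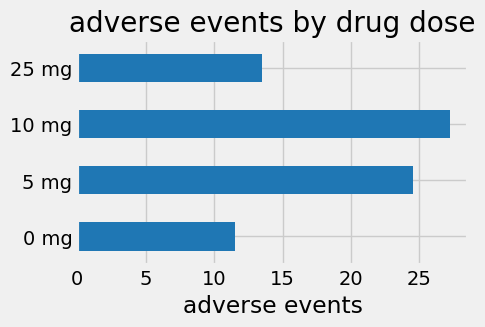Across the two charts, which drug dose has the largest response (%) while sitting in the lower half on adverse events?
0 mg

Chart 2 median adverse events ≈ 20; below-median drug doses: 0 mg, 25 mg. Among those, 0 mg has the highest response (%) (≈ 70).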